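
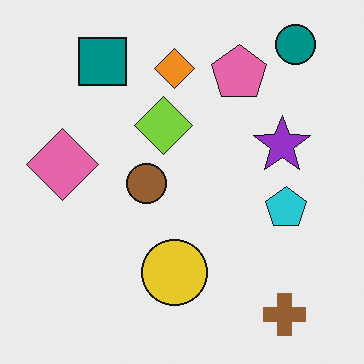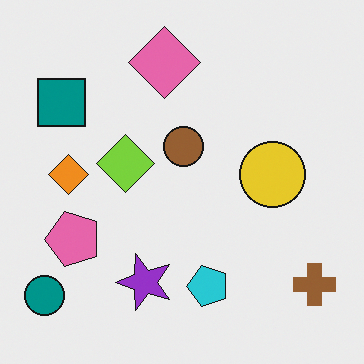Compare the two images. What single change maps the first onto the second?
The transformation is: transposed (reflected across the top-left ↔ bottom-right diagonal).

Shapes have swapped their row and column positions — what was in the top-right is now in the bottom-left — a diagonal reflection.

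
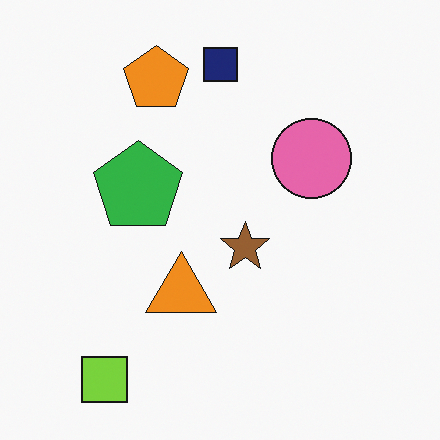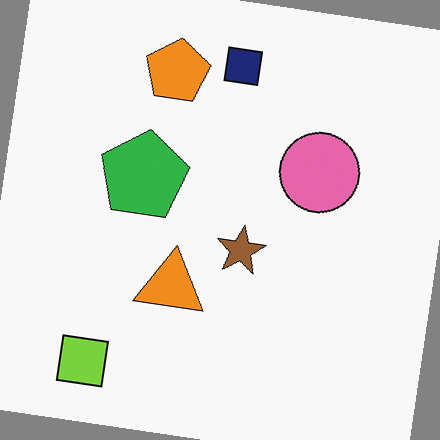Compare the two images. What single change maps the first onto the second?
Rotated clockwise by a small amount.

Every shape is tilted by the same angle and the image corners show triangular fill wedges — a whole-image rotation by a non-right angle.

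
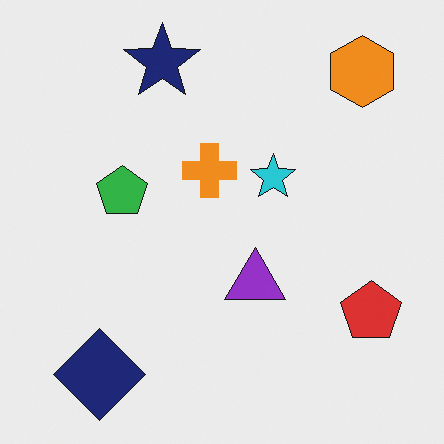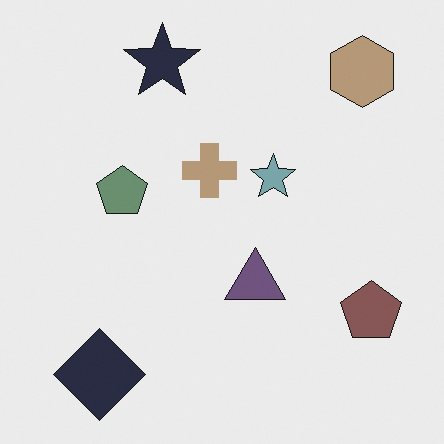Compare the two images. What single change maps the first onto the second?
The image was made much more muted (saturation change).

All colors are more muted and greyish — a global saturation change.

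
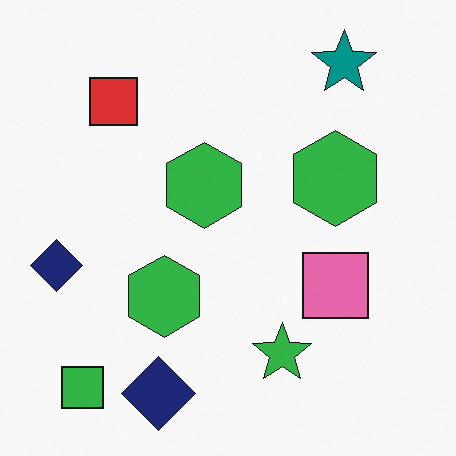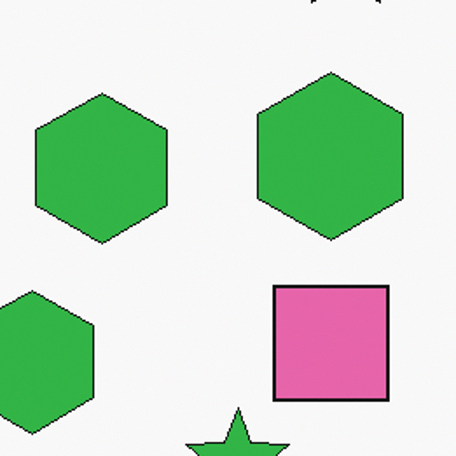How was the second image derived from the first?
The image was cropped tightly and scaled back up.

The visible shapes are larger and the field of view is narrower; shapes near the original edges may be partly or wholly outside the frame — a crop-and-rescale.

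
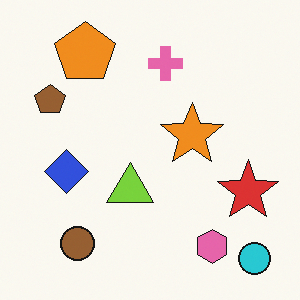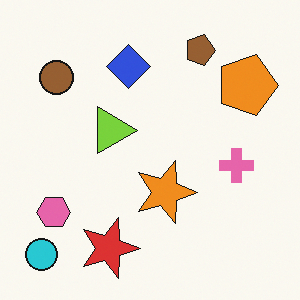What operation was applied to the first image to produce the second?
Rotated 90° clockwise.

The cyan circle sits in the bottom-right of the first image and the bottom-left of the second — consistent with a whole-image 90° clockwise rotation.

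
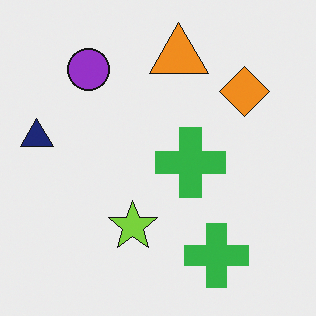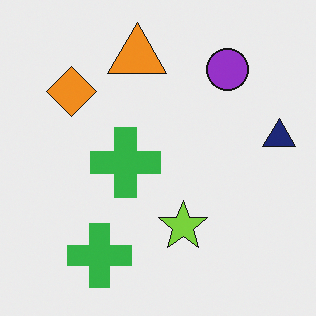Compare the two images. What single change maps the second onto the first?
Flipped horizontally (left ↔ right).

The navy triangle is in the right of the second image and the left of the first — shapes on opposite sides of the vertical midline have swapped in a mirror flip.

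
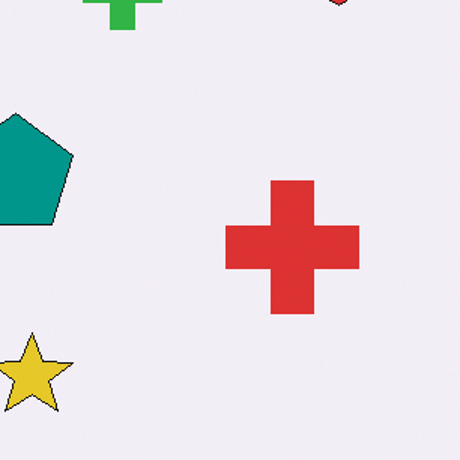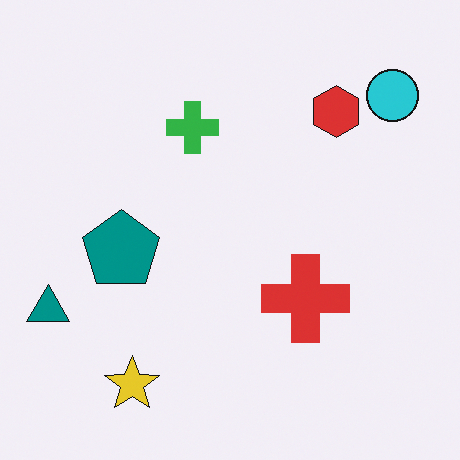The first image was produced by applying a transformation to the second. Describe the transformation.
The transformation is: cropped to a modestly smaller region and rescaled.

The visible shapes are larger and the field of view is narrower; shapes near the original edges may be partly or wholly outside the frame — a crop-and-rescale.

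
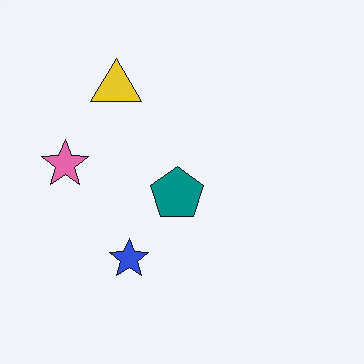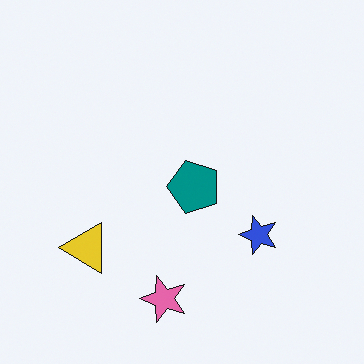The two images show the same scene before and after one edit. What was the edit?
The second image is the first rotated 90° counter-clockwise.

The pink star sits in the left of the first image and the bottom of the second — consistent with a whole-image 90° counter-clockwise rotation.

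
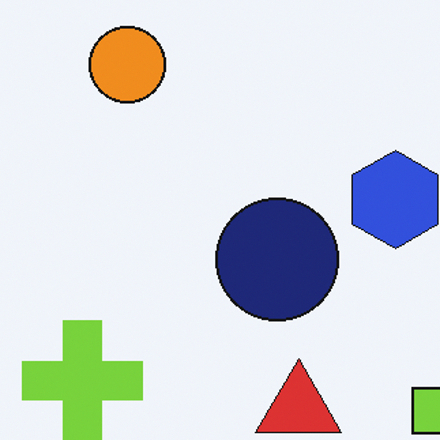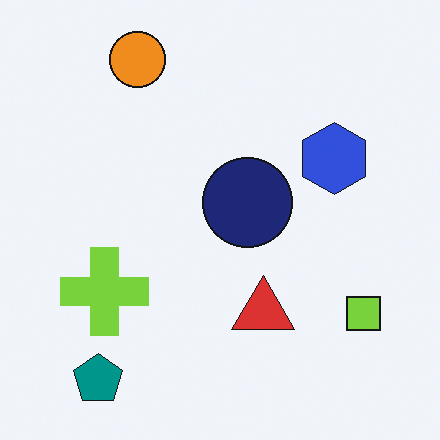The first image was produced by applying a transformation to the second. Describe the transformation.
The transformation is: cropped to a modestly smaller region and rescaled.

The visible shapes are larger and the field of view is narrower; shapes near the original edges may be partly or wholly outside the frame — a crop-and-rescale.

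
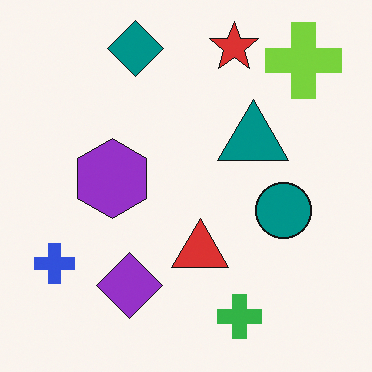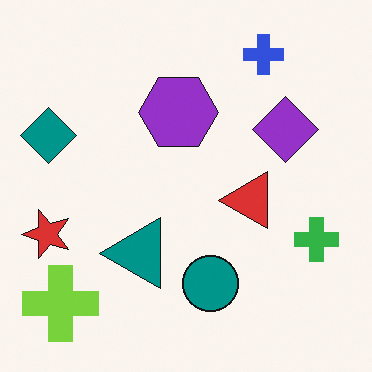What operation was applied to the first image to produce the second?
It was transposed (reflected across the top-left ↔ bottom-right diagonal).

Shapes have swapped their row and column positions — what was in the top-right is now in the bottom-left — a diagonal reflection.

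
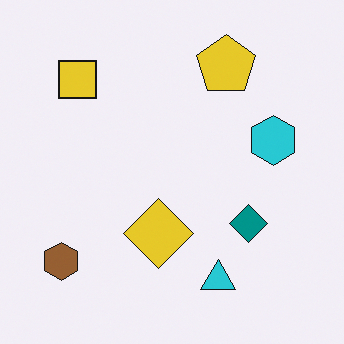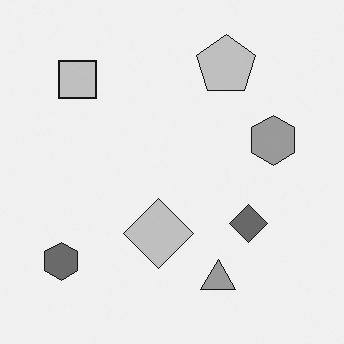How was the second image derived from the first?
The transformation is: converted to grayscale.

All color is removed — every shape is now a shade of grey.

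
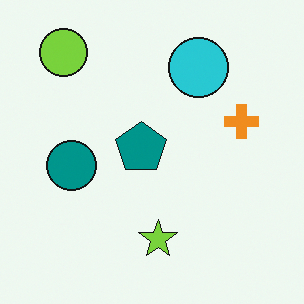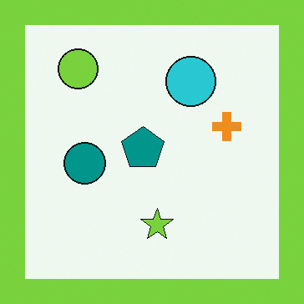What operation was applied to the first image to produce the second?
The transformation is: framed with a lime border.

A solid lime frame runs around the edge of the second image, with the content slightly shrunk inside it.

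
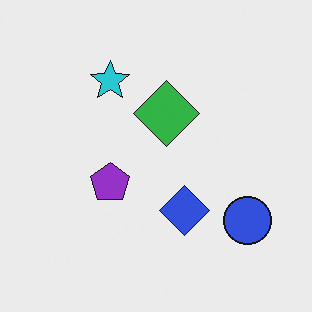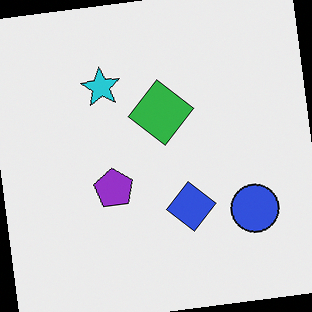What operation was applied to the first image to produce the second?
The image was rotated counter-clockwise by a few degrees.

Every shape is tilted by the same angle and the image corners show triangular fill wedges — a whole-image rotation by a non-right angle.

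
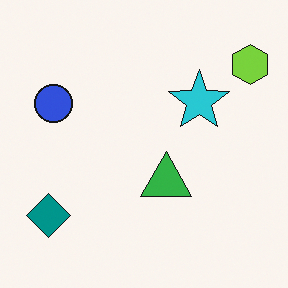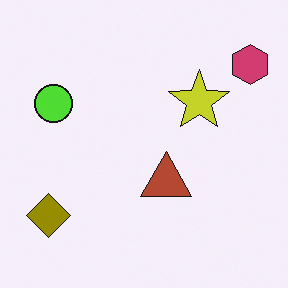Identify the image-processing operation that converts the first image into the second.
The second image is the first hue-shifted by a large amount.

Every shape's color has rotated by the same amount around the hue wheel — a uniform hue shift.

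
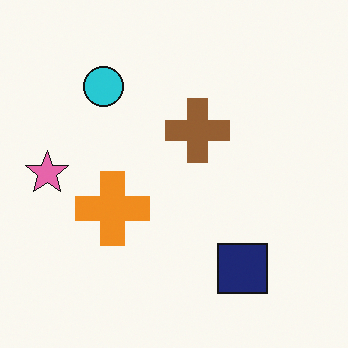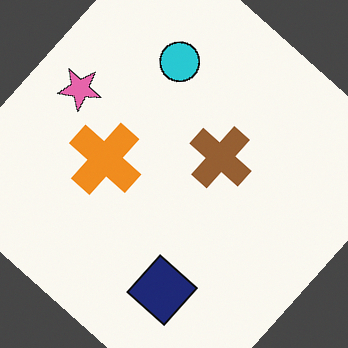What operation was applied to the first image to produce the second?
This is the original image rotated clockwise by a large amount — several tens of degrees.

Every shape is tilted by the same angle and the image corners show triangular fill wedges — a whole-image rotation by a non-right angle.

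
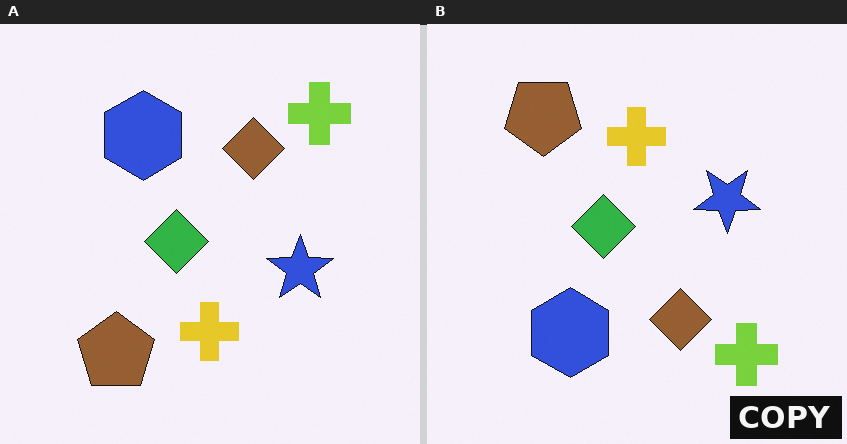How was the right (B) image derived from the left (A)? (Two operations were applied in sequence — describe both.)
It was flipped vertically (top ↔ bottom), then watermarked with the text "COPY" in the lower-right corner.

The lime cross is in the top-right of the left (A) image and the bottom-right of the right (B) — shapes on opposite sides of the horizontal midline have swapped in a mirror flip. A dark label reading "COPY" appears in the lower-right corner.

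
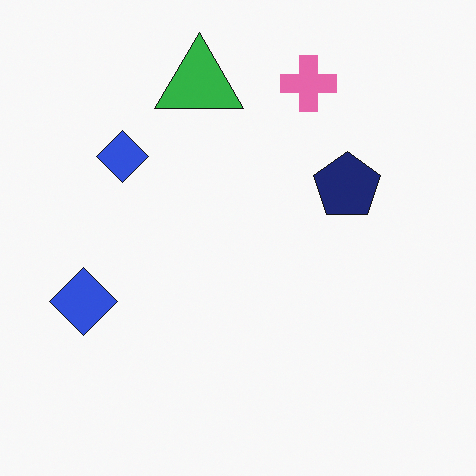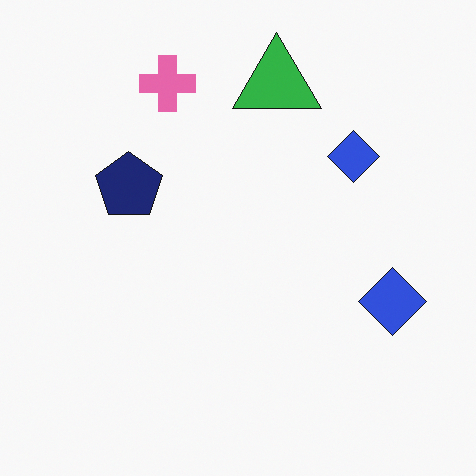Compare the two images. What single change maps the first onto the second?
The image was flipped horizontally (left ↔ right).

The navy pentagon is in the right of the first image and the left of the second — shapes on opposite sides of the vertical midline have swapped in a mirror flip.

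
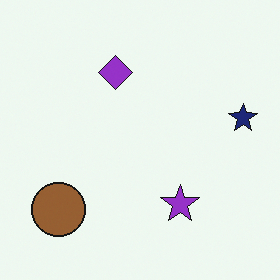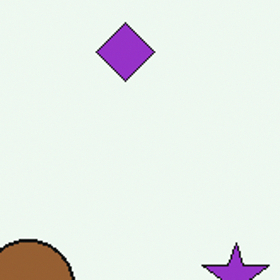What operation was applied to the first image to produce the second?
Cropped tightly and scaled back up.

The visible shapes are larger and the field of view is narrower; shapes near the original edges may be partly or wholly outside the frame — a crop-and-rescale.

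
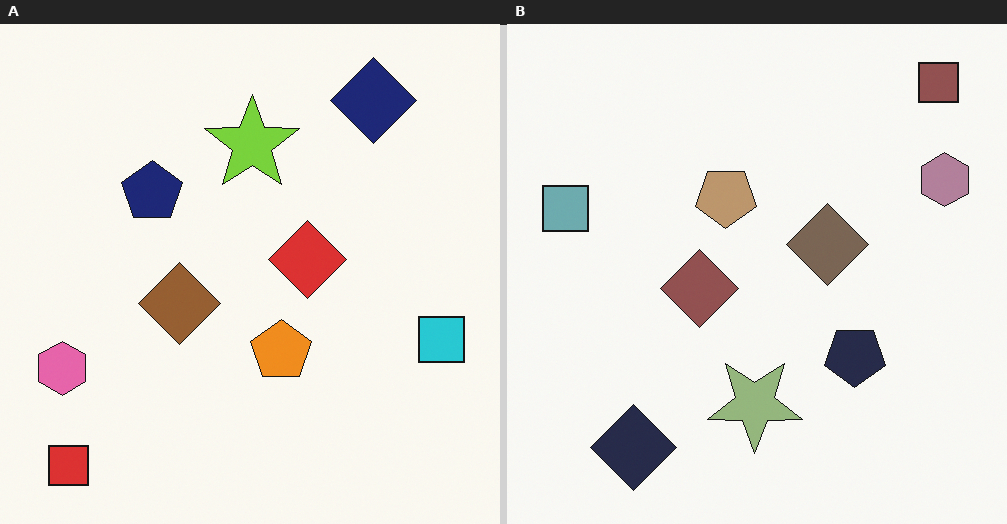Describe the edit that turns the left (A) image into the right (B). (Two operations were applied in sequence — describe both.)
The transformation is: rotated 180°, then made much more muted (saturation change).

The red square sits in the bottom-left of the left (A) image and the top-right of the right (B) — consistent with a whole-image 180° rotation. All colors are more muted and greyish — a global saturation change.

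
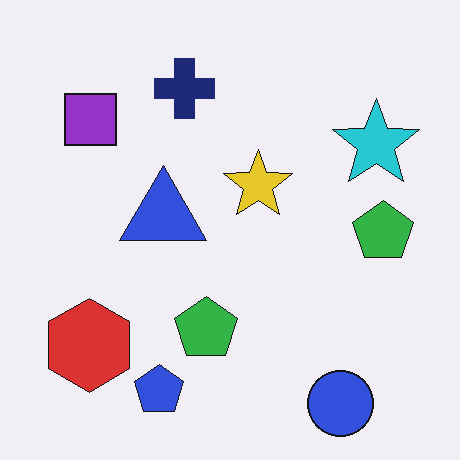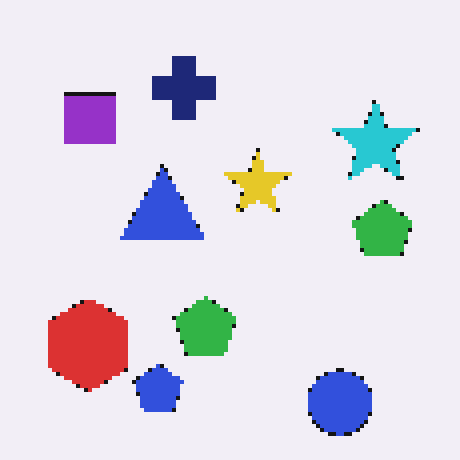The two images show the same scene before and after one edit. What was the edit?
This is the original image mildly pixelated.

Shapes are reduced to large square blocks; fine edges and outlines are lost — a downscale-then-upscale (mosaic) effect.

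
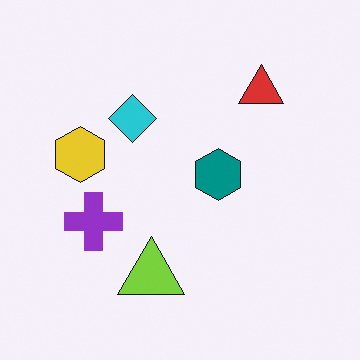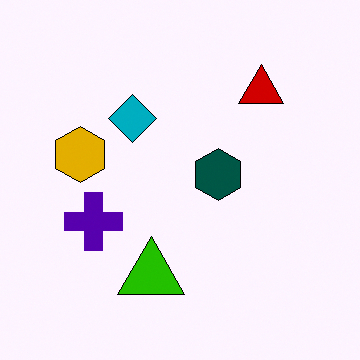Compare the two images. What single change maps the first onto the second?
Given much higher contrast.

Tones are pushed away from mid-grey across the whole image — a global contrast change.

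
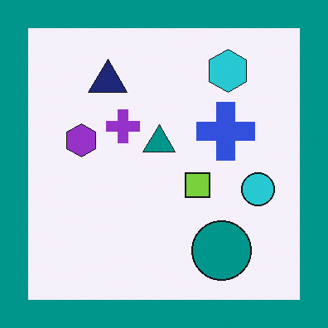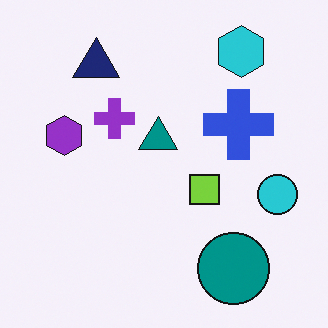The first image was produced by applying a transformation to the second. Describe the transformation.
The image was framed with a teal border.

A solid teal frame runs around the edge of the first image, with the content slightly shrunk inside it.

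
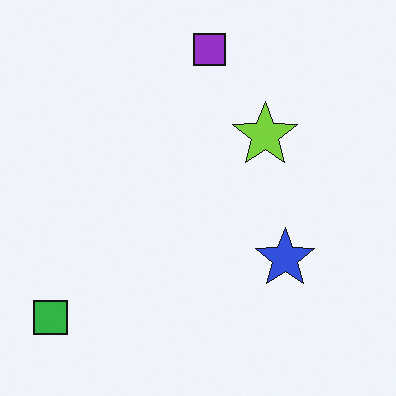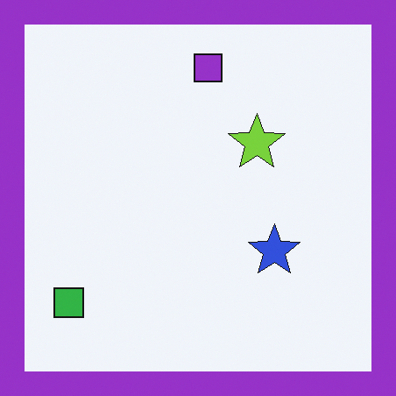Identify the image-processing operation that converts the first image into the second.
This is the original image framed with a purple border.

A solid purple frame runs around the edge of the second image, with the content slightly shrunk inside it.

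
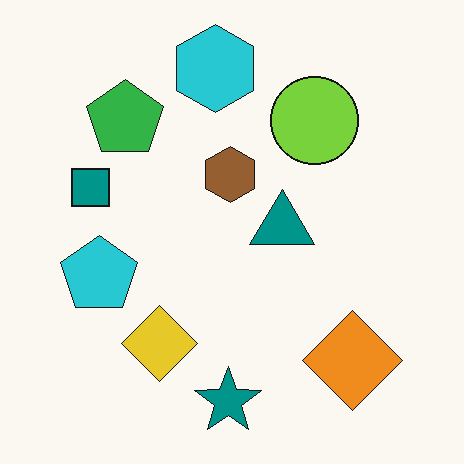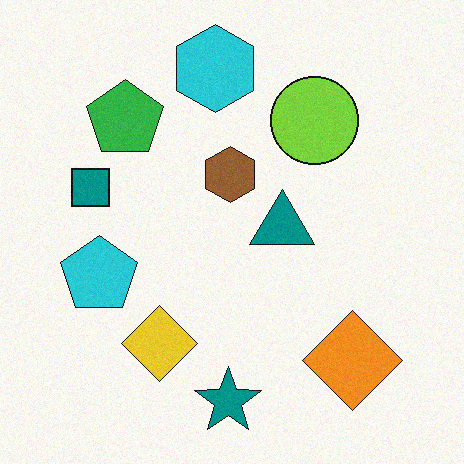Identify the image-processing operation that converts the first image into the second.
It was degraded with light additive noise.

Random speckle covers the whole image, including the flat background.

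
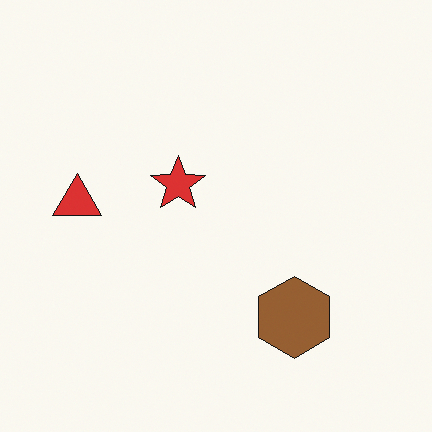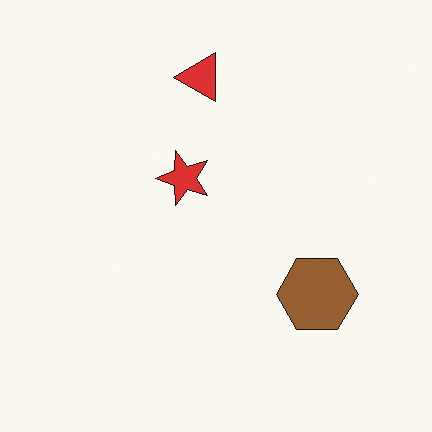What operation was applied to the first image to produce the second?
This is the original image transposed (reflected across the top-left ↔ bottom-right diagonal).

Shapes have swapped their row and column positions — what was in the top-right is now in the bottom-left — a diagonal reflection.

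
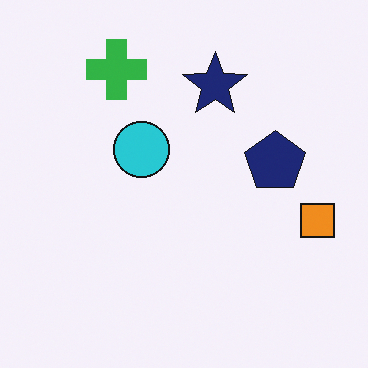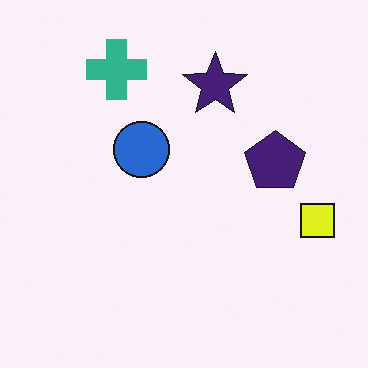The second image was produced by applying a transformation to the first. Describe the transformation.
It was hue-shifted by a small amount.

Every shape's color has rotated by the same amount around the hue wheel — a uniform hue shift.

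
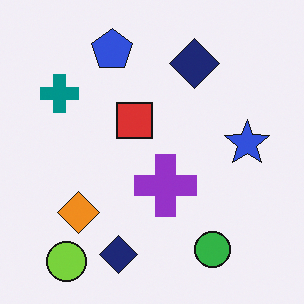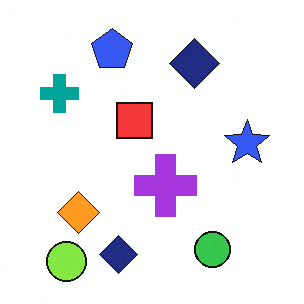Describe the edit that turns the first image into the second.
It was slightly brightened.

Every pixel — background and shapes alike — is uniformly brightened.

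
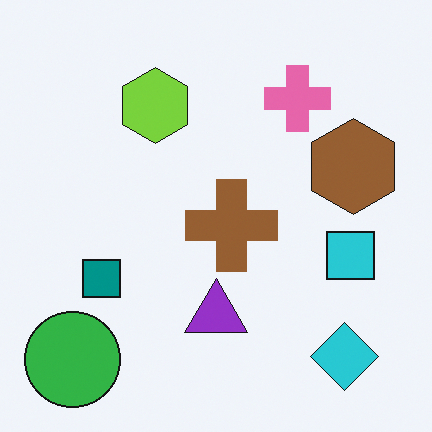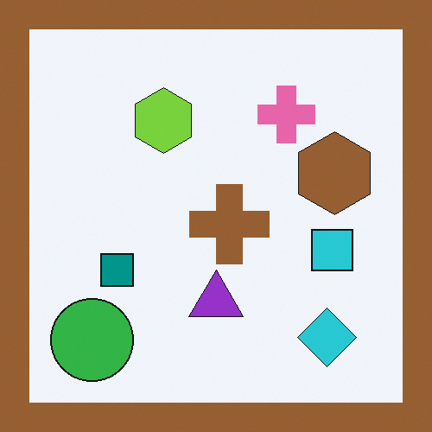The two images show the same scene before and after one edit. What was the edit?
The image was framed with a brown border.

A solid brown frame runs around the edge of the second image, with the content slightly shrunk inside it.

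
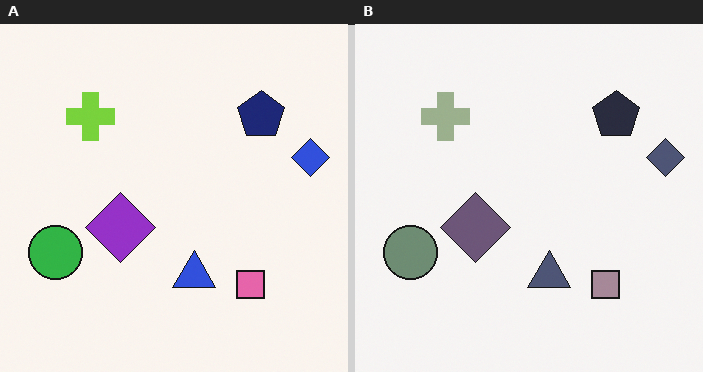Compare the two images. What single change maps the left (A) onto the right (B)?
The right (B) image is the left (A) made much more muted (saturation change).

All colors are more muted and greyish — a global saturation change.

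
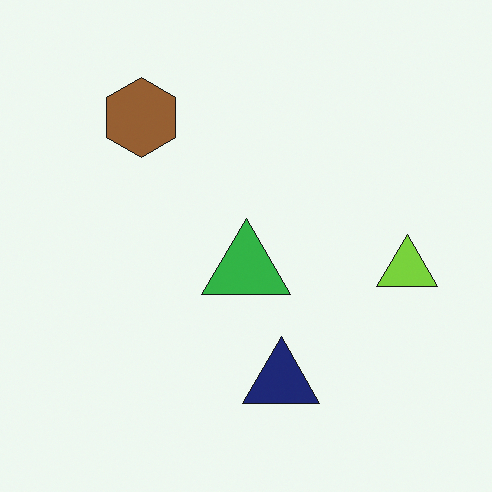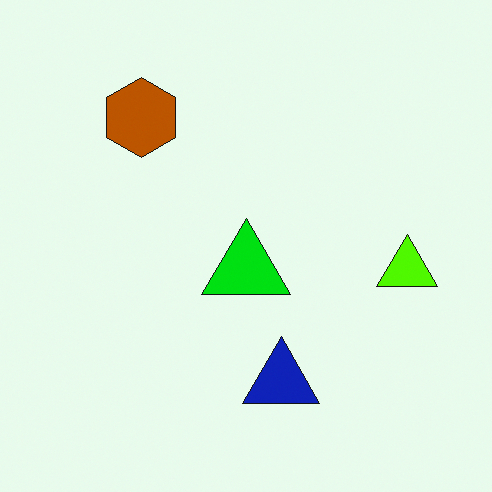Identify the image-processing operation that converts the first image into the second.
It was heavily oversaturated.

All colors are more vivid — a global saturation change.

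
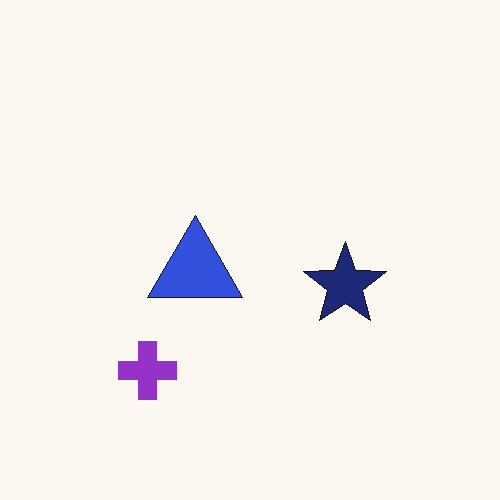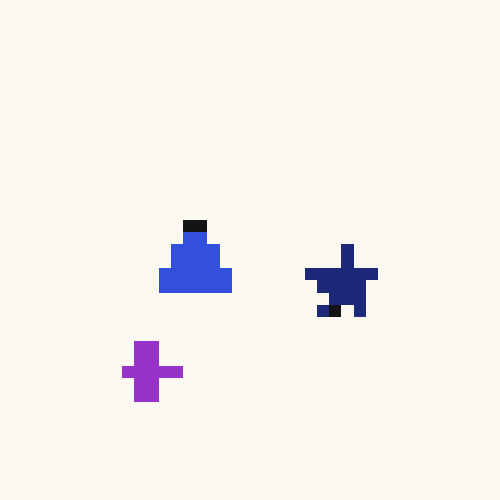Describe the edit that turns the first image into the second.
The second image is the first heavily pixelated into large blocks.

Shapes are reduced to large square blocks; fine edges and outlines are lost — a downscale-then-upscale (mosaic) effect.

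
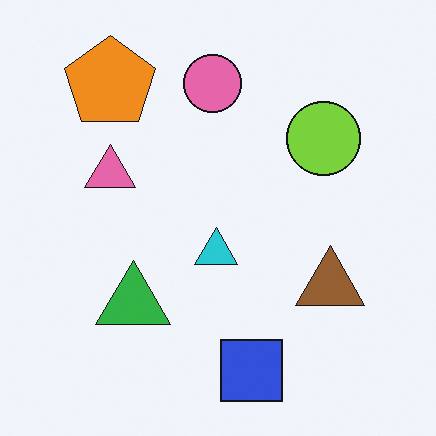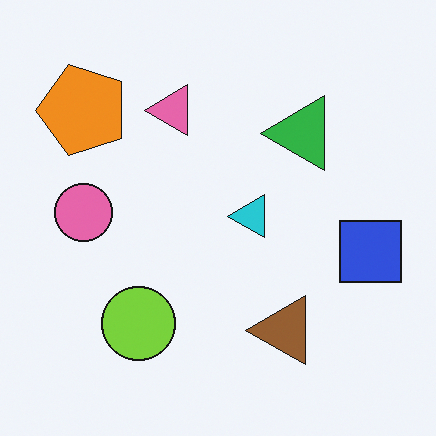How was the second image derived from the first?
Transposed (reflected across the top-left ↔ bottom-right diagonal).

Shapes have swapped their row and column positions — what was in the top-right is now in the bottom-left — a diagonal reflection.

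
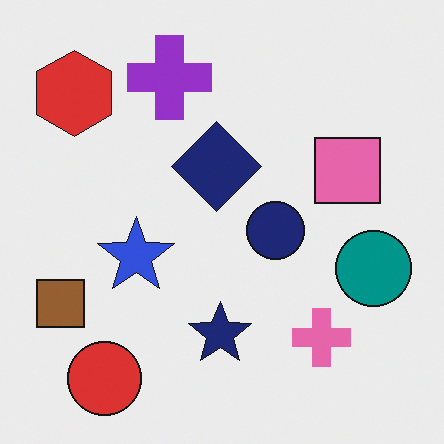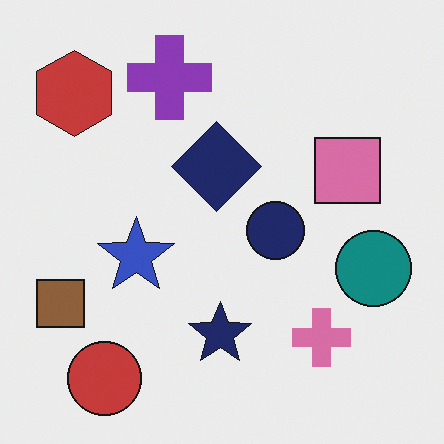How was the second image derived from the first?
It was slightly desaturated.

All colors are more muted and greyish — a global saturation change.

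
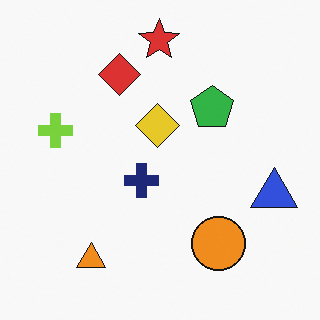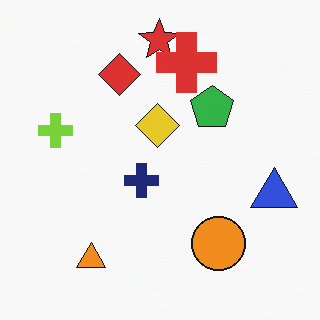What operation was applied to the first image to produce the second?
Overlaid with an additional red cross.

A red cross appears in the second image that is absent from the first.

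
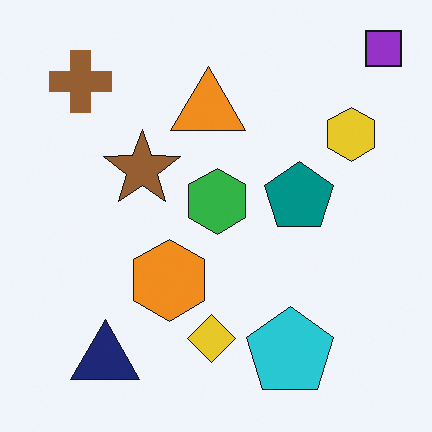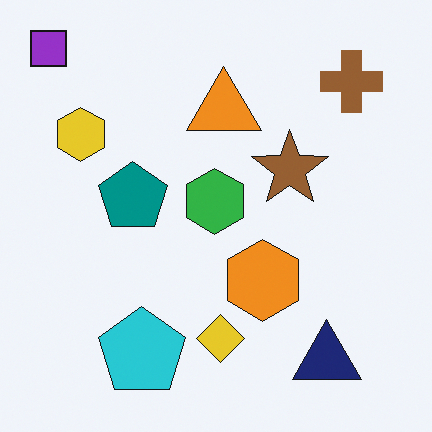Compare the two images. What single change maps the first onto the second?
The transformation is: flipped horizontally (left ↔ right).

The purple square is in the top-right of the first image and the top-left of the second — shapes on opposite sides of the vertical midline have swapped in a mirror flip.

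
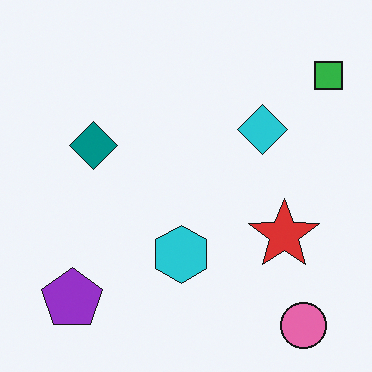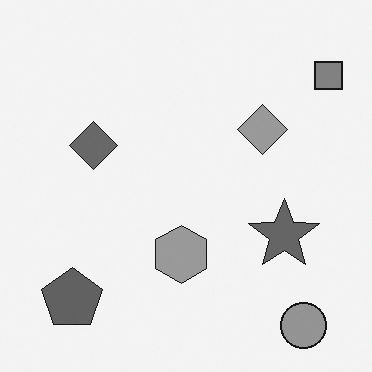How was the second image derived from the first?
The image was converted to grayscale.

All color is removed — every shape is now a shade of grey.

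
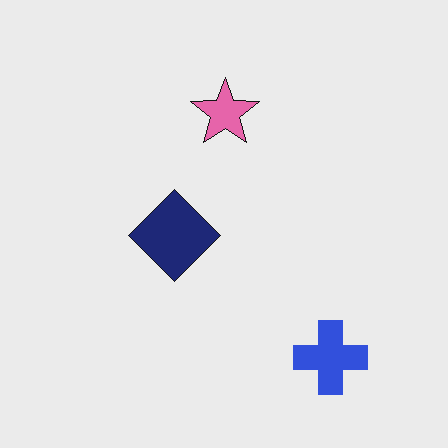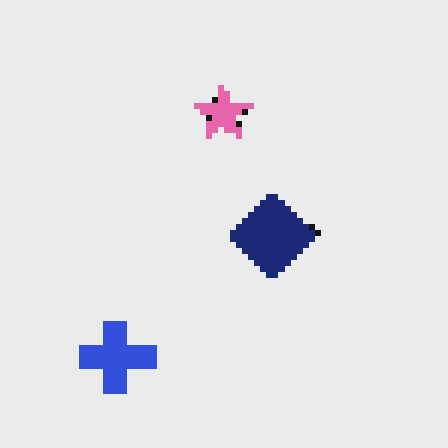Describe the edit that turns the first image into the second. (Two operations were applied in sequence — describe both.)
It was flipped horizontally (left ↔ right), then pixelated into visible square blocks.

The blue cross is in the bottom-right of the first image and the bottom-left of the second — shapes on opposite sides of the vertical midline have swapped in a mirror flip. Shapes are reduced to large square blocks; fine edges and outlines are lost — a downscale-then-upscale (mosaic) effect.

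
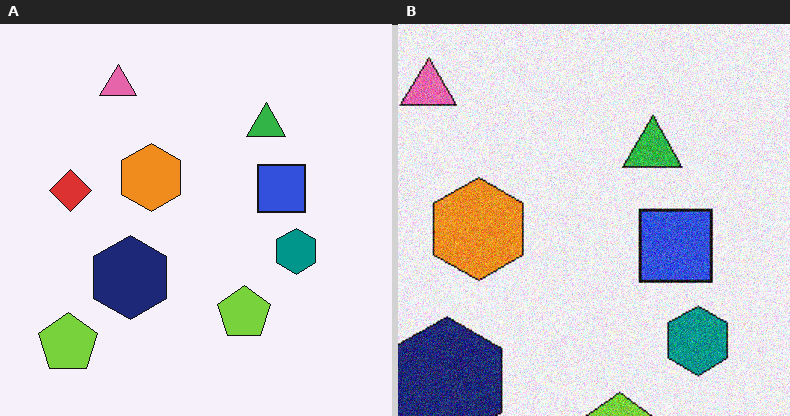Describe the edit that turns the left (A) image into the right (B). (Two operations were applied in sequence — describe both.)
The image was cropped to a modestly smaller region and rescaled, then degraded with moderate additive noise.

The visible shapes are larger and the field of view is narrower; shapes near the original edges may be partly or wholly outside the frame — a crop-and-rescale. Random speckle covers the whole image, including the flat background.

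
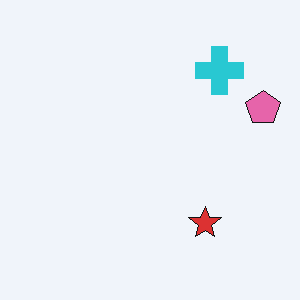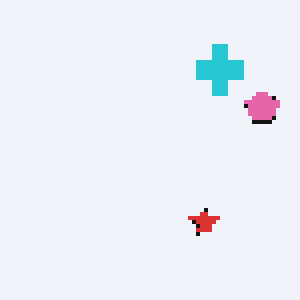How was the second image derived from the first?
The second image is the first mildly pixelated.

Shapes are reduced to large square blocks; fine edges and outlines are lost — a downscale-then-upscale (mosaic) effect.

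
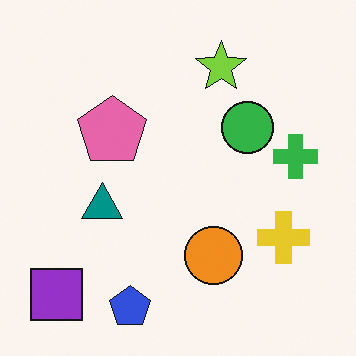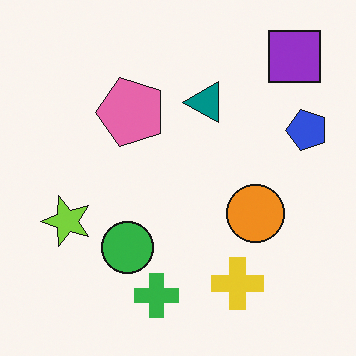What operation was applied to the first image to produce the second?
This is the original image transposed (reflected across the top-left ↔ bottom-right diagonal).

Shapes have swapped their row and column positions — what was in the top-right is now in the bottom-left — a diagonal reflection.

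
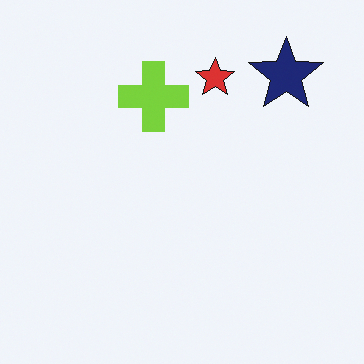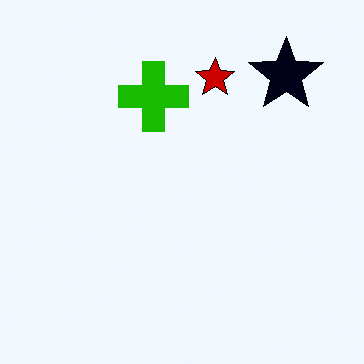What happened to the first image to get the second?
It was given much higher contrast.

Tones are pushed away from mid-grey across the whole image — a global contrast change.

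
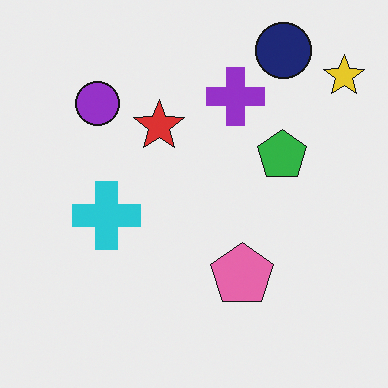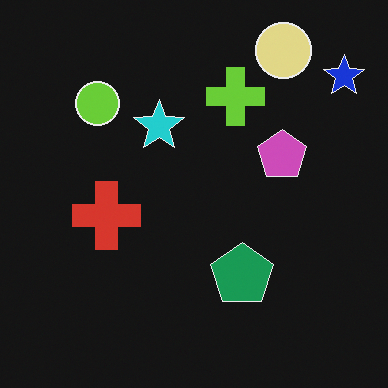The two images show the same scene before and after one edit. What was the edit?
The image was color-inverted (negative).

The light background has become dark and every shape's color is its complement — a photographic negative.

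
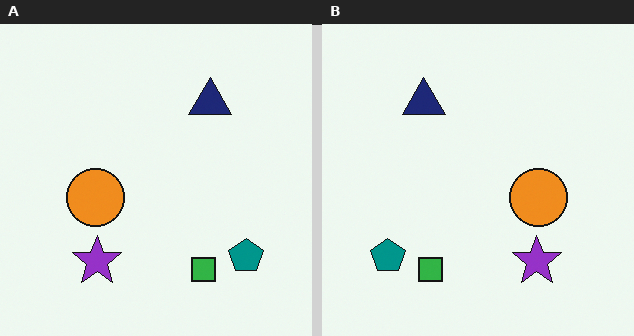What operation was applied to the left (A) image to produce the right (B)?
The image was flipped horizontally (left ↔ right).

The teal pentagon is in the bottom-right of the left (A) image and the bottom-left of the right (B) — shapes on opposite sides of the vertical midline have swapped in a mirror flip.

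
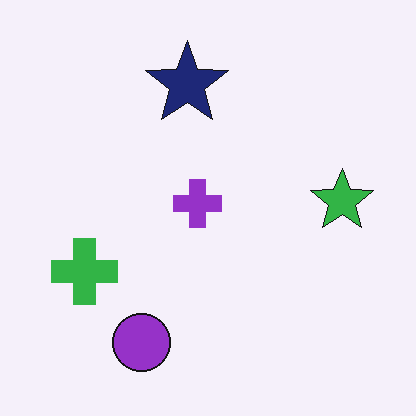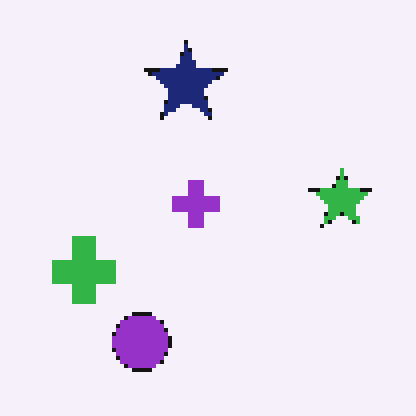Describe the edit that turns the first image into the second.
It was mildly pixelated.

Shapes are reduced to large square blocks; fine edges and outlines are lost — a downscale-then-upscale (mosaic) effect.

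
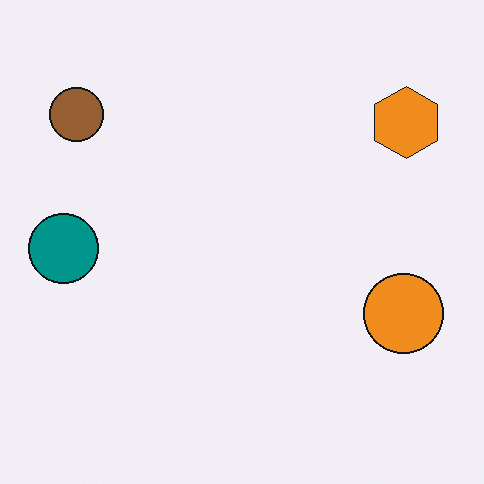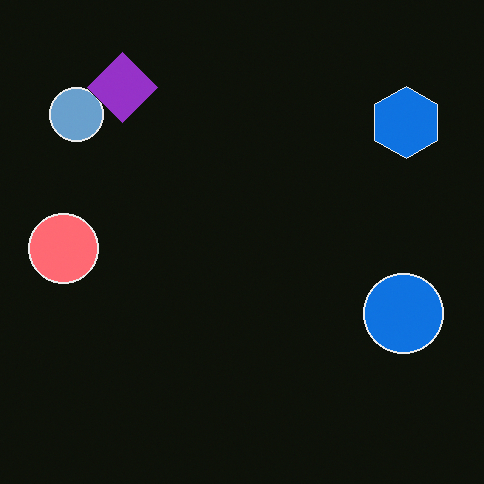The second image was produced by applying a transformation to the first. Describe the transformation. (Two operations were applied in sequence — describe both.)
This is the original image color-inverted (negative), then overlaid with an additional purple diamond.

The light background has become dark and every shape's color is its complement — a photographic negative. A purple diamond appears in the second image that is absent from the first.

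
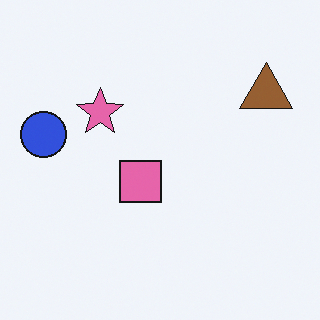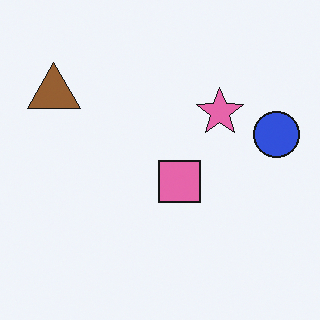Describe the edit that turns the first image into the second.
It was flipped horizontally (left ↔ right).

The blue circle is in the left of the first image and the right of the second — shapes on opposite sides of the vertical midline have swapped in a mirror flip.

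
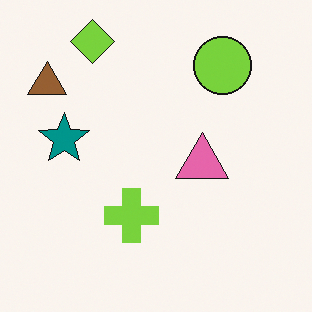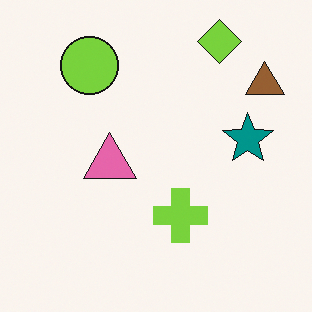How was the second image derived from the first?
This is the original image flipped horizontally (left ↔ right).

The brown triangle is in the top-left of the first image and the top-right of the second — shapes on opposite sides of the vertical midline have swapped in a mirror flip.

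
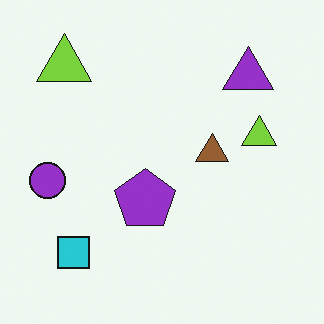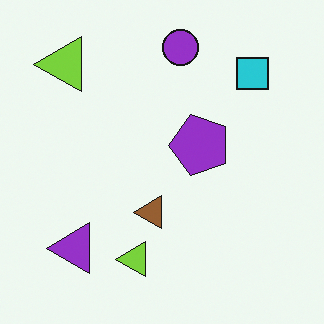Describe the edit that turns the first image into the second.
It was transposed (reflected across the top-left ↔ bottom-right diagonal).

Shapes have swapped their row and column positions — what was in the top-right is now in the bottom-left — a diagonal reflection.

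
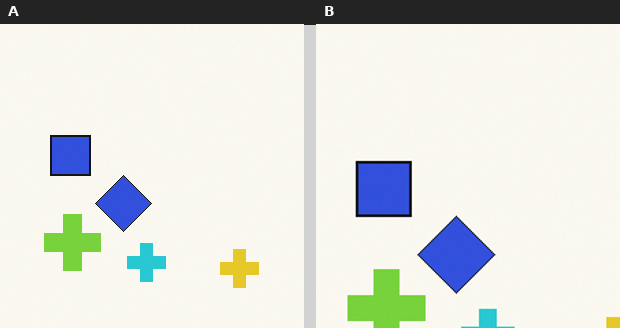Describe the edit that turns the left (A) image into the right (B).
The image was cropped slightly and scaled back up.

The visible shapes are larger and the field of view is narrower; shapes near the original edges may be partly or wholly outside the frame — a crop-and-rescale.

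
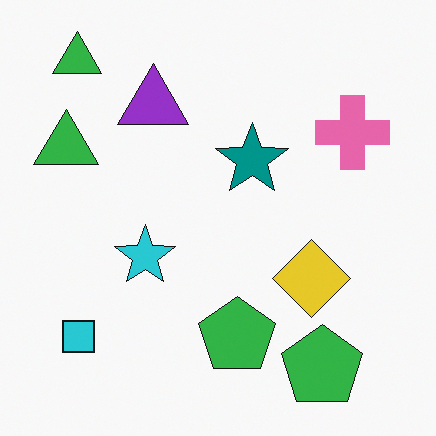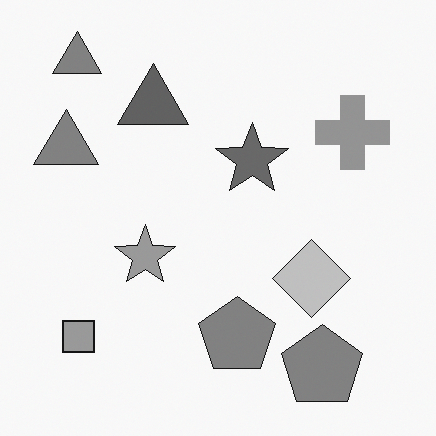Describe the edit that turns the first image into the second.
It was converted to grayscale.

All color is removed — every shape is now a shade of grey.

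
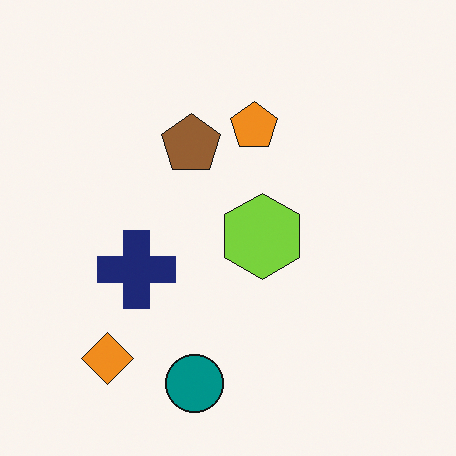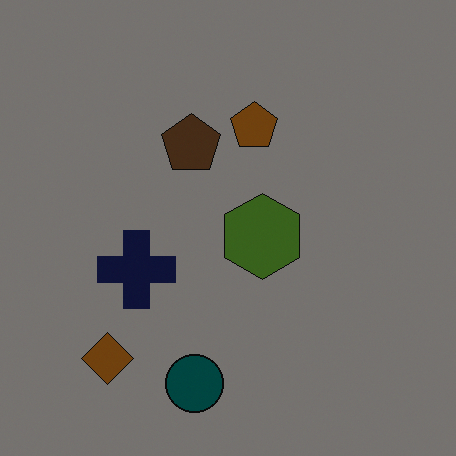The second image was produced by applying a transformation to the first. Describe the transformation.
Darkened a lot.

Every pixel — background and shapes alike — is uniformly darkened.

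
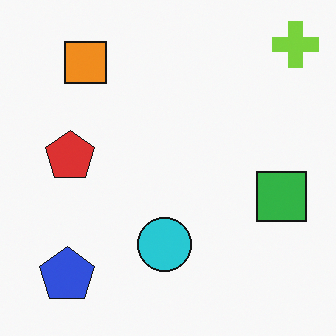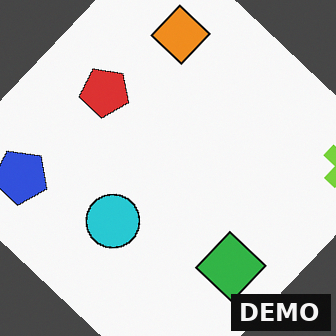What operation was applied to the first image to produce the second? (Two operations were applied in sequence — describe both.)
Rotated clockwise by a large amount — several tens of degrees, then watermarked with the text "DEMO" in the lower-right corner.

Every shape is tilted by the same angle and the image corners show triangular fill wedges — a whole-image rotation by a non-right angle. A dark label reading "DEMO" appears in the lower-right corner.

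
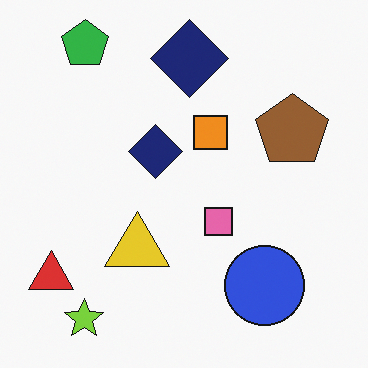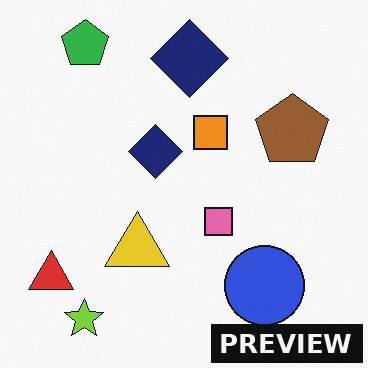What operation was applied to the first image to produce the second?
It was watermarked with the text "PREVIEW" in the lower-right corner.

A dark label reading "PREVIEW" appears in the lower-right corner.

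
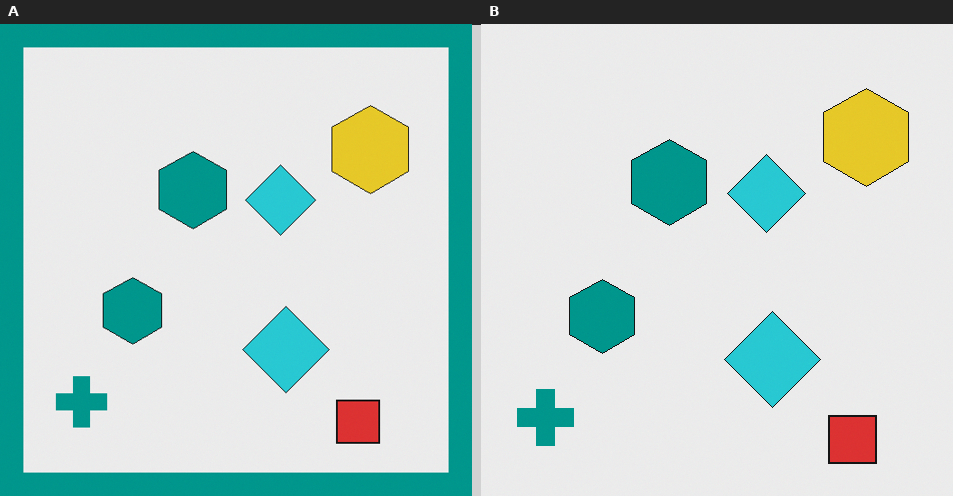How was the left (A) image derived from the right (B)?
The transformation is: framed with a teal border.

A solid teal frame runs around the edge of the left (A) image, with the content slightly shrunk inside it.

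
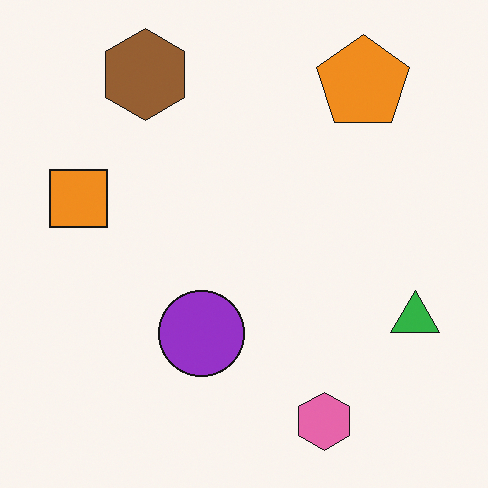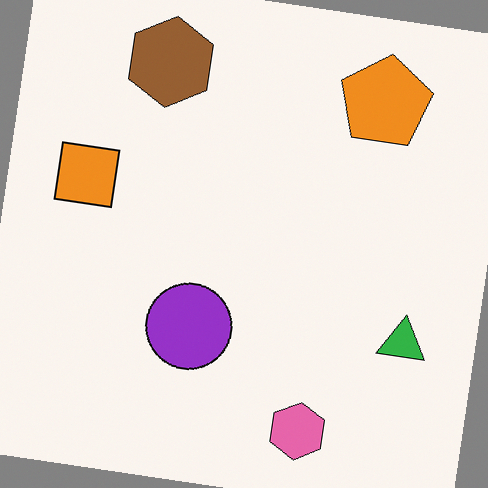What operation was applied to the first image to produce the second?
The transformation is: rotated clockwise by a few degrees.

Every shape is tilted by the same angle and the image corners show triangular fill wedges — a whole-image rotation by a non-right angle.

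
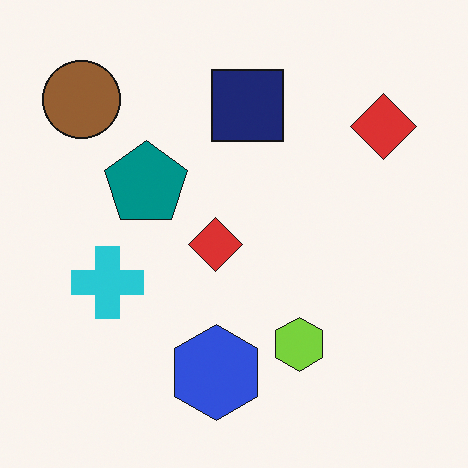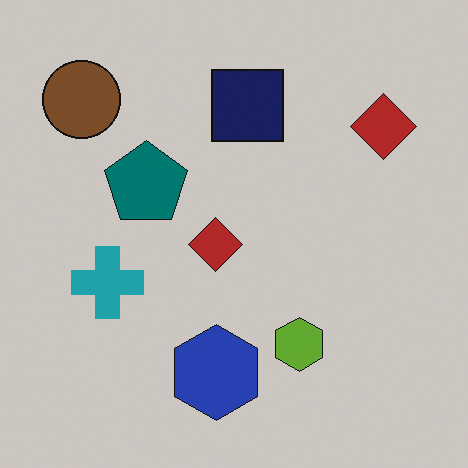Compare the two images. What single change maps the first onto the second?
It was slightly darkened.

Every pixel — background and shapes alike — is uniformly darkened.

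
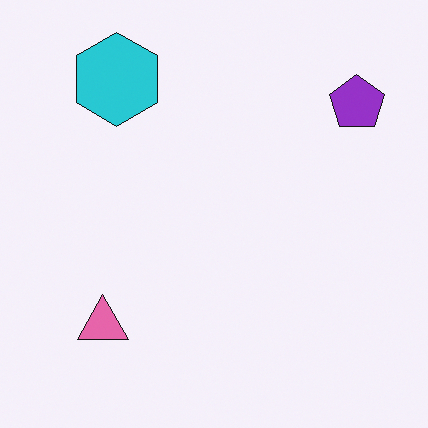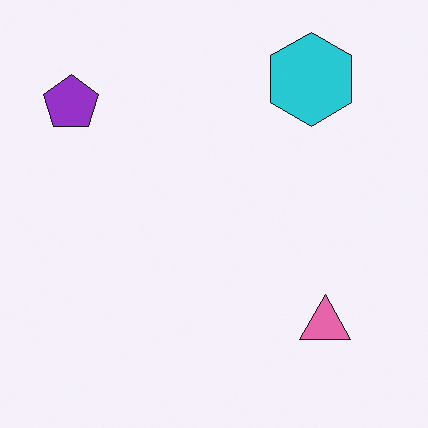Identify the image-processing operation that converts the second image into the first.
The transformation is: flipped horizontally (left ↔ right).

The purple pentagon is in the top-left of the second image and the top-right of the first — shapes on opposite sides of the vertical midline have swapped in a mirror flip.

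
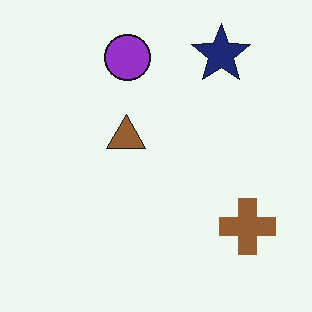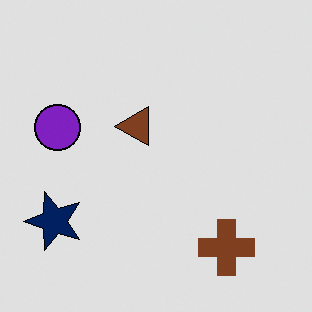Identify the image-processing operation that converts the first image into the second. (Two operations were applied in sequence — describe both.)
The second image is the first posterized to a reduced palette, then transposed (reflected across the top-left ↔ bottom-right diagonal).

Each flat color has snapped to a coarser quantized level — most visibly, the near-white background has dropped to a flat grey. Shapes have swapped their row and column positions — what was in the top-right is now in the bottom-left — a diagonal reflection.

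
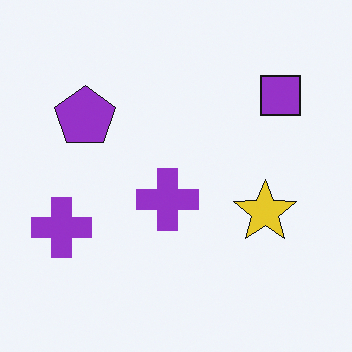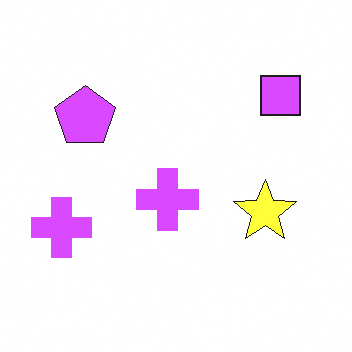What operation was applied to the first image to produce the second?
Noticeably brightened.

Every pixel — background and shapes alike — is uniformly brightened.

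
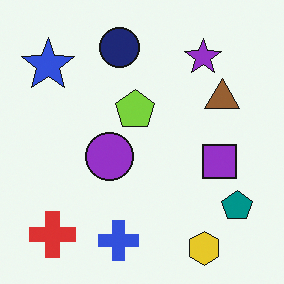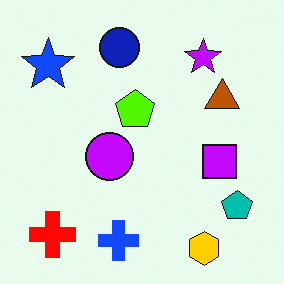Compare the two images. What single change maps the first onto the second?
The second image is the first heavily oversaturated.

All colors are more vivid — a global saturation change.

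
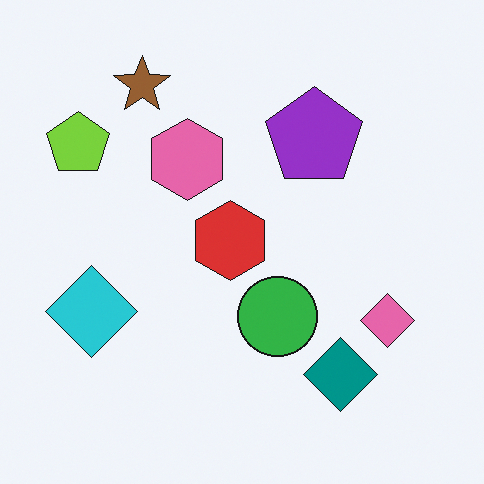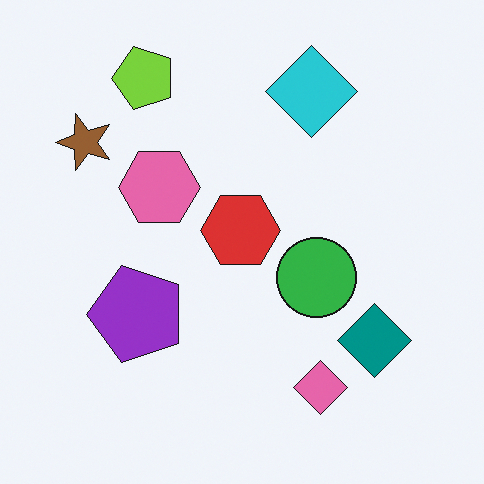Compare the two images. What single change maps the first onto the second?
This is the original image transposed (reflected across the top-left ↔ bottom-right diagonal).

Shapes have swapped their row and column positions — what was in the top-right is now in the bottom-left — a diagonal reflection.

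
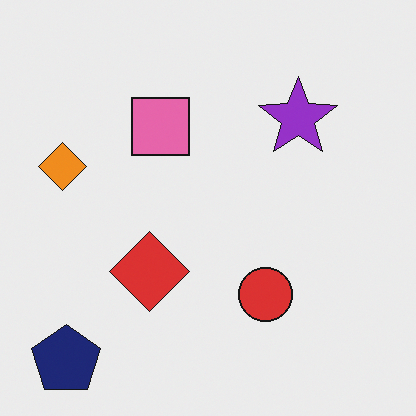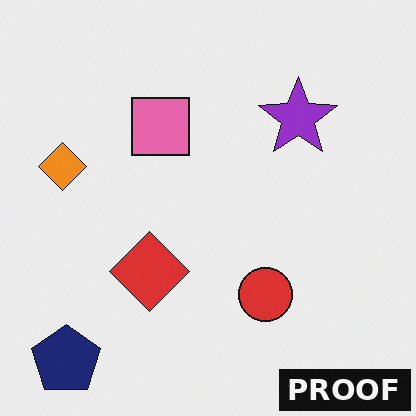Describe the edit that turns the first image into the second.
The transformation is: watermarked with the text "PROOF" in the lower-right corner.

A dark label reading "PROOF" appears in the lower-right corner.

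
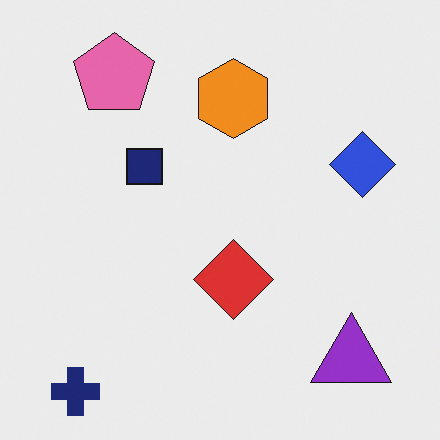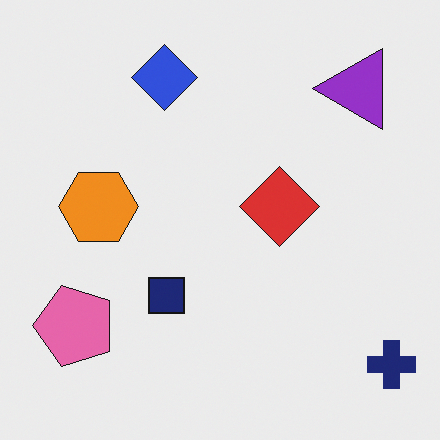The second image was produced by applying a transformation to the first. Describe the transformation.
The image was rotated 90° counter-clockwise.

The navy cross sits in the bottom-left of the first image and the bottom-right of the second — consistent with a whole-image 90° counter-clockwise rotation.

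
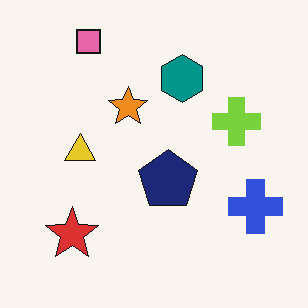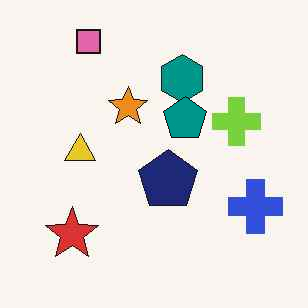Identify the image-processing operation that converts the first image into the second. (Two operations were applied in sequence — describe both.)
JPEG-compressed with visible artifacts, then overlaid with an additional teal pentagon.

Blocky 8×8 compression artifacts appear around shape edges and the flat background shows ringing — characteristic JPEG degradation. A teal pentagon appears in the second image that is absent from the first.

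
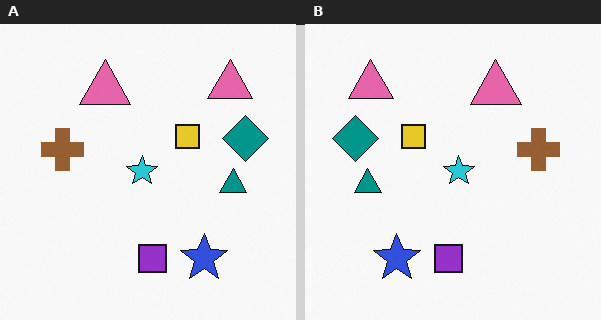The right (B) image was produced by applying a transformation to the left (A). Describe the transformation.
Flipped horizontally (left ↔ right).

The teal diamond is in the right of the left (A) image and the left of the right (B) — shapes on opposite sides of the vertical midline have swapped in a mirror flip.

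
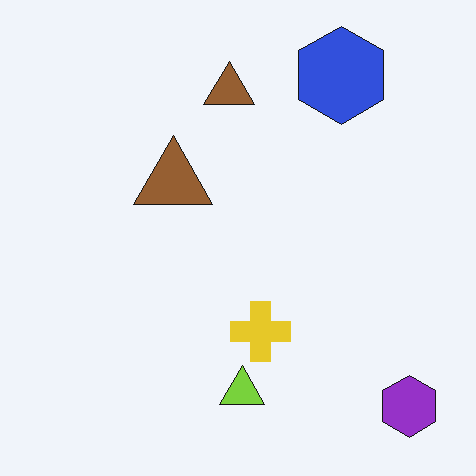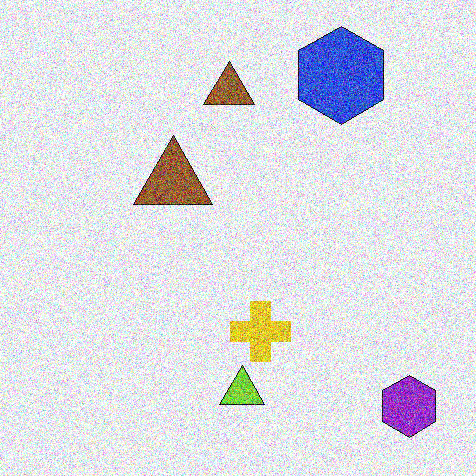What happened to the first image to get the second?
The transformation is: degraded with a thick layer of grain.

Random speckle covers the whole image, including the flat background.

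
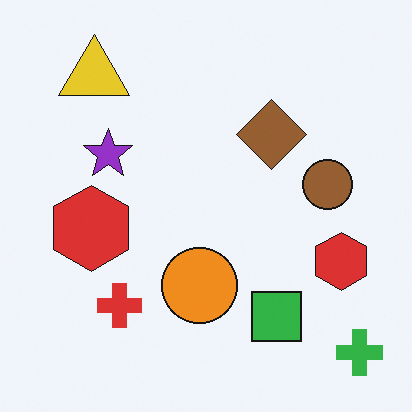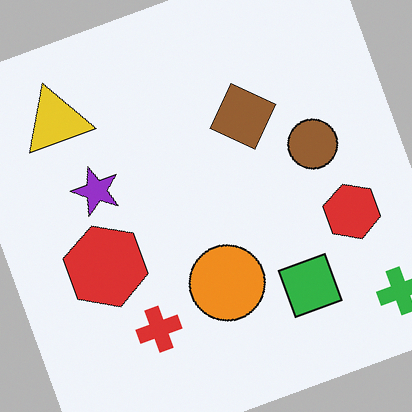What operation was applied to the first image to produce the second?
The transformation is: rotated counter-clockwise by a clearly visible amount.

Every shape is tilted by the same angle and the image corners show triangular fill wedges — a whole-image rotation by a non-right angle.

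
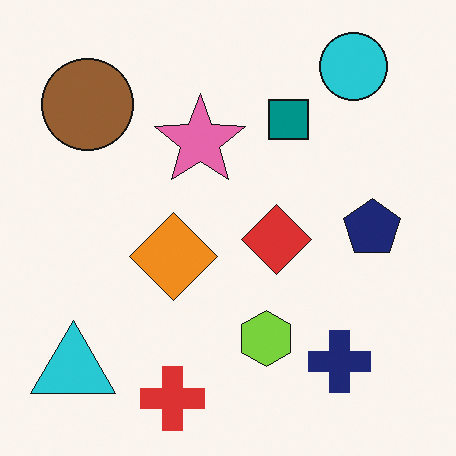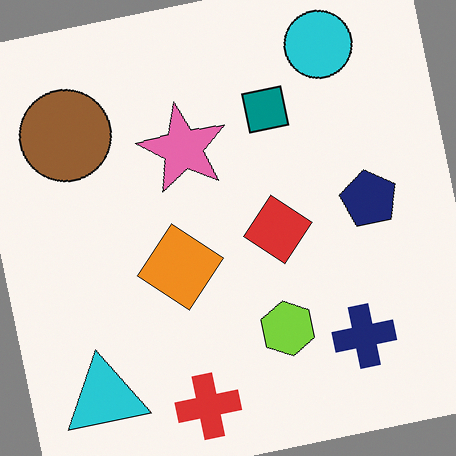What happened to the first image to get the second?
The second image is the first rotated counter-clockwise by a few degrees.

Every shape is tilted by the same angle and the image corners show triangular fill wedges — a whole-image rotation by a non-right angle.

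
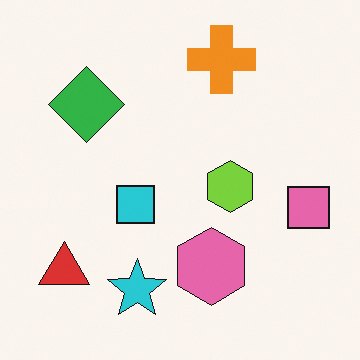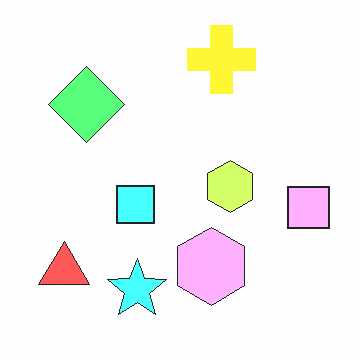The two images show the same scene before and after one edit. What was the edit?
This is the original image brightened a lot.

Every pixel — background and shapes alike — is uniformly brightened.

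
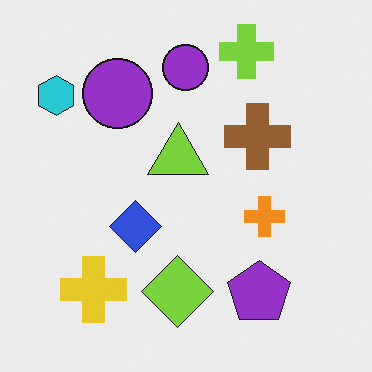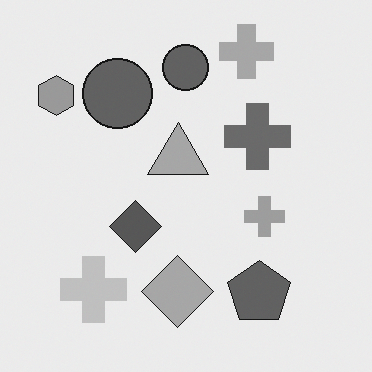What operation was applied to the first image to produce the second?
The image was converted to grayscale.

All color is removed — every shape is now a shade of grey.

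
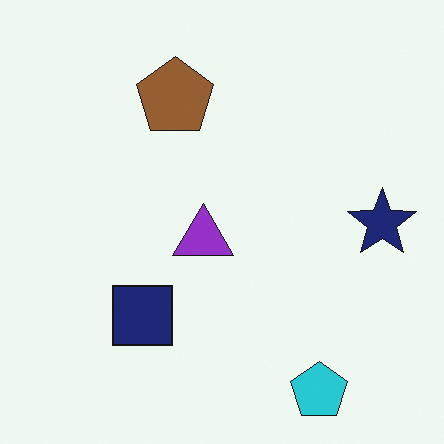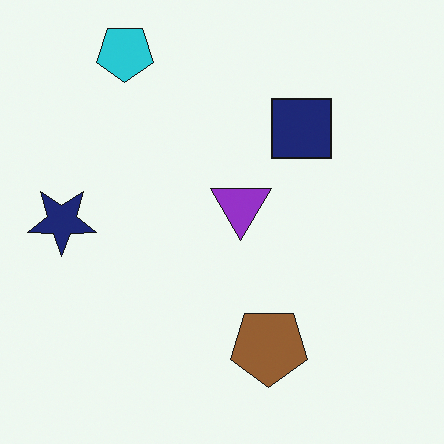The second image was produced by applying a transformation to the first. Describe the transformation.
It was rotated 180°.

The cyan pentagon sits in the bottom-right of the first image and the top-left of the second — consistent with a whole-image 180° rotation.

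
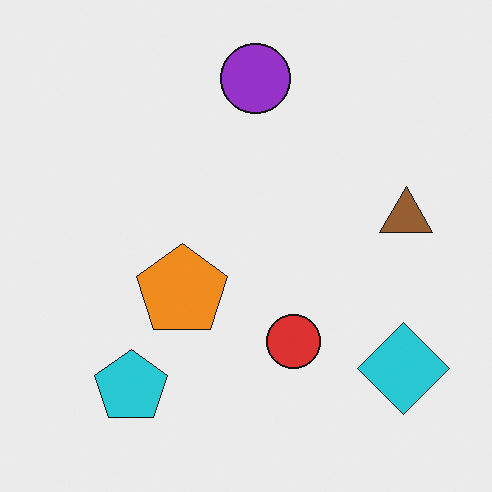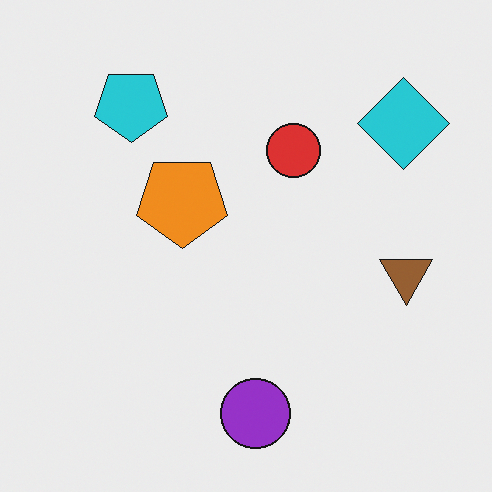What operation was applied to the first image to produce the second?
Flipped vertically (top ↔ bottom).

The purple circle is in the top of the first image and the bottom of the second — shapes on opposite sides of the horizontal midline have swapped in a mirror flip.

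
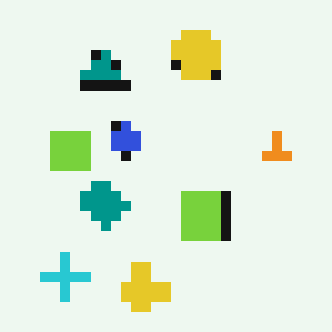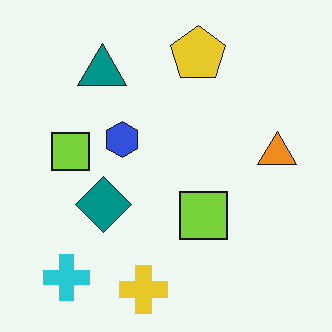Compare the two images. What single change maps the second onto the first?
The first image is the second heavily pixelated into large blocks.

Shapes are reduced to large square blocks; fine edges and outlines are lost — a downscale-then-upscale (mosaic) effect.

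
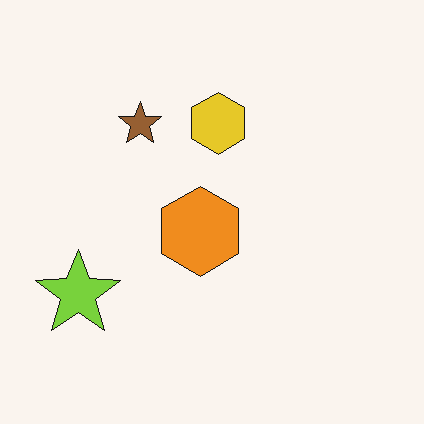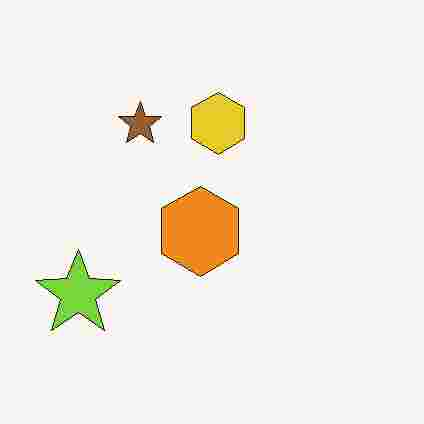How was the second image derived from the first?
The second image is the first heavily JPEG-compressed with obvious blocking artifacts.

Blocky 8×8 compression artifacts appear around shape edges and the flat background shows ringing — characteristic JPEG degradation.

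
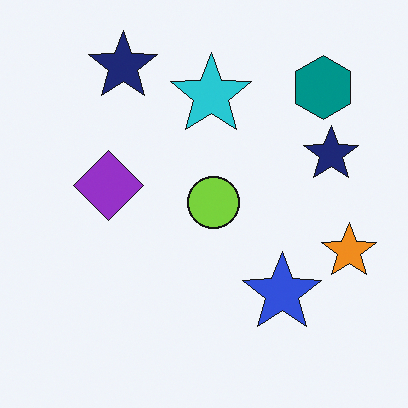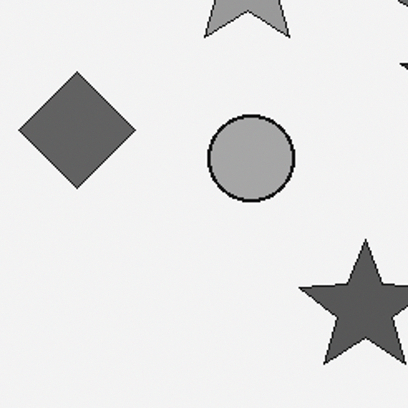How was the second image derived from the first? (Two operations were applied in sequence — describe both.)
This is the original image converted to grayscale, then cropped to a noticeably smaller region and rescaled.

All color is removed — every shape is now a shade of grey. The visible shapes are larger and the field of view is narrower; shapes near the original edges may be partly or wholly outside the frame — a crop-and-rescale.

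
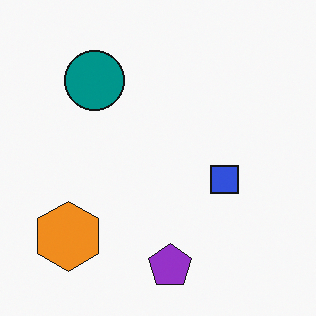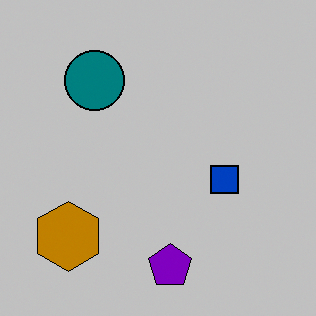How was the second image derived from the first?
The second image is the first aggressively posterized.

Each flat color has snapped to a coarser quantized level — most visibly, the near-white background has dropped to a flat grey.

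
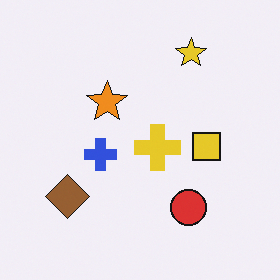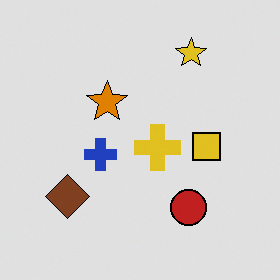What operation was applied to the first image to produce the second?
It was moderately posterized.

Each flat color has snapped to a coarser quantized level — most visibly, the near-white background has dropped to a flat grey.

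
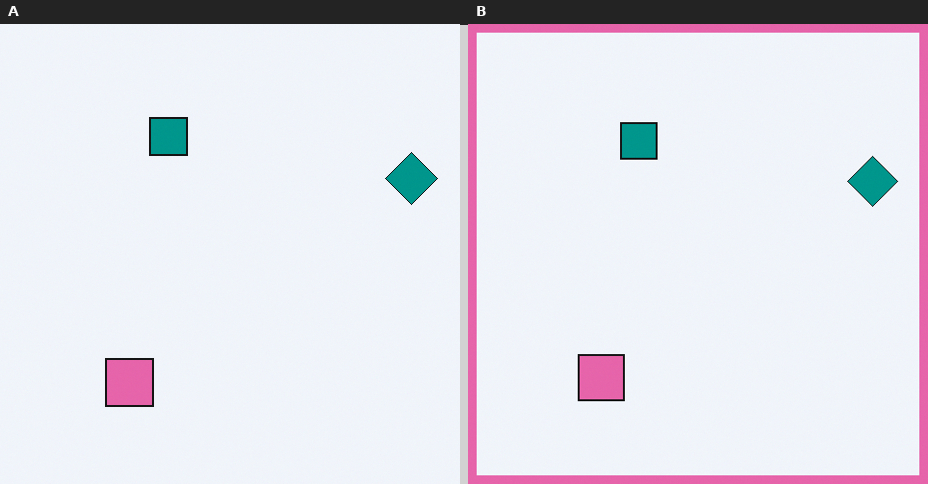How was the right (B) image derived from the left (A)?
The transformation is: framed with a pink border.

A solid pink frame runs around the edge of the right (B) image, with the content slightly shrunk inside it.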